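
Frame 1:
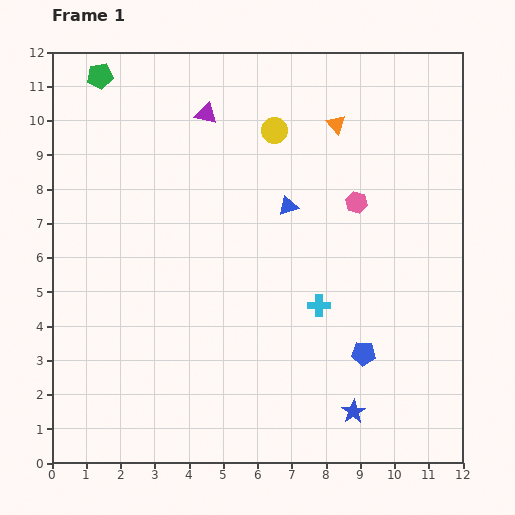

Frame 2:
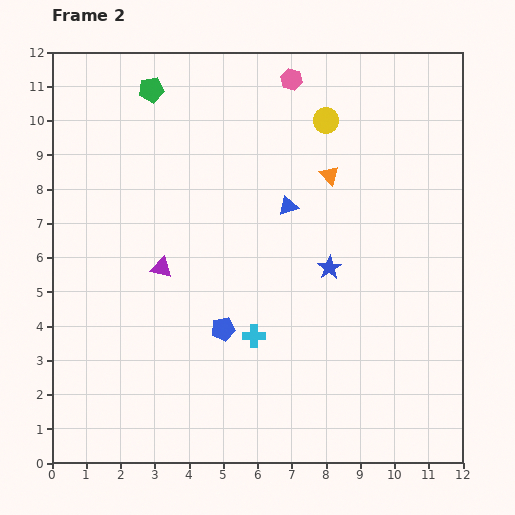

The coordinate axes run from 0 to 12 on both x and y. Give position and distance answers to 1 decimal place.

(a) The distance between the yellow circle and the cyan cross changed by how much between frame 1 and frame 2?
+1.3

Distance in frame 1: 5.3. Distance in frame 2: 6.6.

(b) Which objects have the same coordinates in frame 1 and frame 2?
the blue triangle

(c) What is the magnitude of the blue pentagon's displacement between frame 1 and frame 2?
4.2

The blue pentagon moved from (9.1, 3.2) to (5.0, 3.9), a distance of √(4.1² + 0.7²) ≈ 4.2.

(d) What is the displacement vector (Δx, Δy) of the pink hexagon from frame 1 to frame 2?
(-1.9, 3.6)

The pink hexagon was at (8.9, 7.6) in frame 1 and (7.0, 11.2) in frame 2.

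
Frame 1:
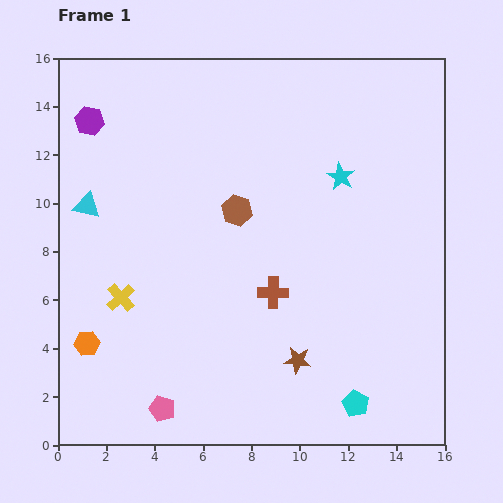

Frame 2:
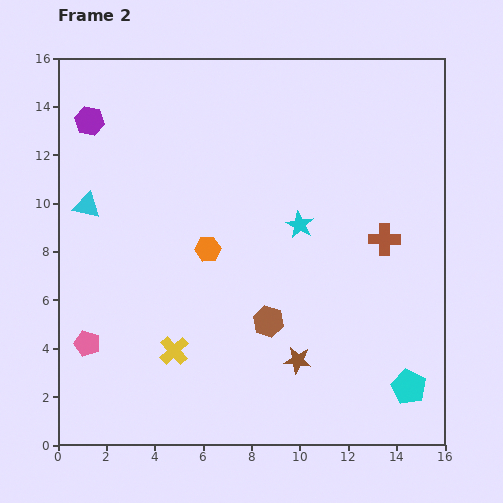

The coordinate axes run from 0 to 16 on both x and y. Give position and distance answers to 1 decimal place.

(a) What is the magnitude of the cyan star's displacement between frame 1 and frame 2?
2.6

The cyan star moved from (11.7, 11.1) to (10.0, 9.1), a distance of √(1.7² + 2.0²) ≈ 2.6.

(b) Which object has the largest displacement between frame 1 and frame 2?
the orange hexagon

(moved 6.3; next 5.1)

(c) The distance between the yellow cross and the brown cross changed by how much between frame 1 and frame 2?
+3.5

Distance in frame 1: 6.3. Distance in frame 2: 9.8.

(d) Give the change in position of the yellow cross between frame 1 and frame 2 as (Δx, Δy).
(2.2, -2.2)

The yellow cross was at (2.6, 6.1) in frame 1 and (4.8, 3.9) in frame 2.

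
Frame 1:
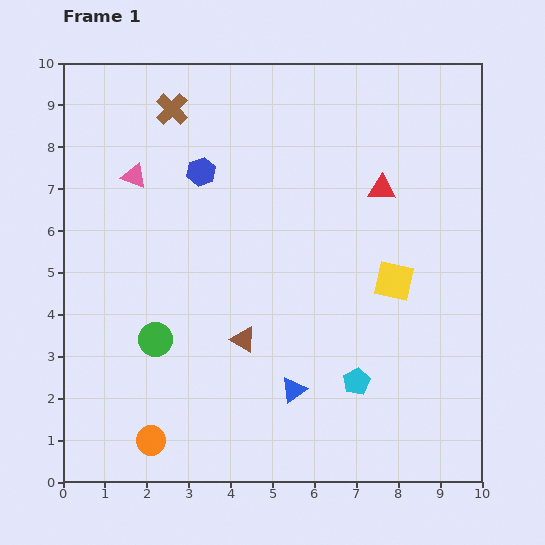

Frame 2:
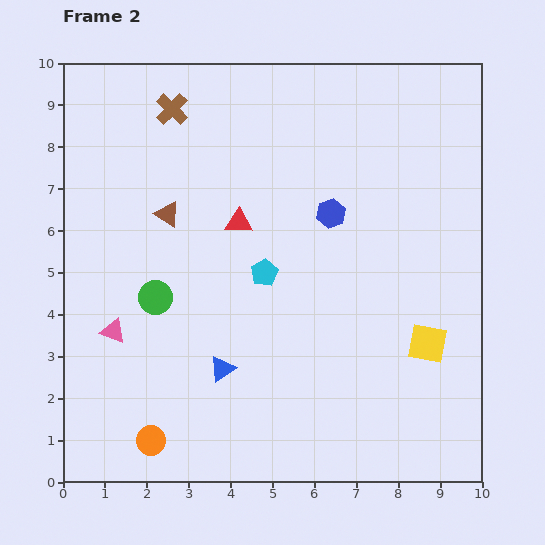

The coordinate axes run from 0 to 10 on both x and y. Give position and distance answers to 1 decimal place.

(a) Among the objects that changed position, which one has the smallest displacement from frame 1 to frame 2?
the green circle

(moved 1.0)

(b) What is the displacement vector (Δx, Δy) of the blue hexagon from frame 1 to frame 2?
(3.1, -1.0)

The blue hexagon was at (3.3, 7.4) in frame 1 and (6.4, 6.4) in frame 2.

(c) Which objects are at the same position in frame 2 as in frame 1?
the orange circle, the brown cross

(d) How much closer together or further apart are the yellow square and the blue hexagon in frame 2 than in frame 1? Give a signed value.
-1.4

Distance in frame 1: 5.3. Distance in frame 2: 3.9.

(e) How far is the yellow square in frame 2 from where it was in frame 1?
1.7

The yellow square moved from (7.9, 4.8) to (8.7, 3.3), a distance of √(0.8² + 1.5²) ≈ 1.7.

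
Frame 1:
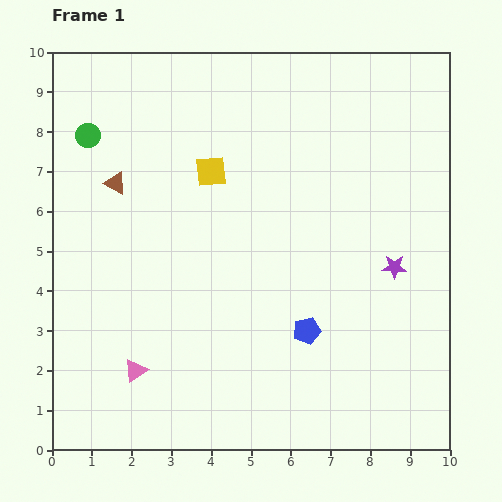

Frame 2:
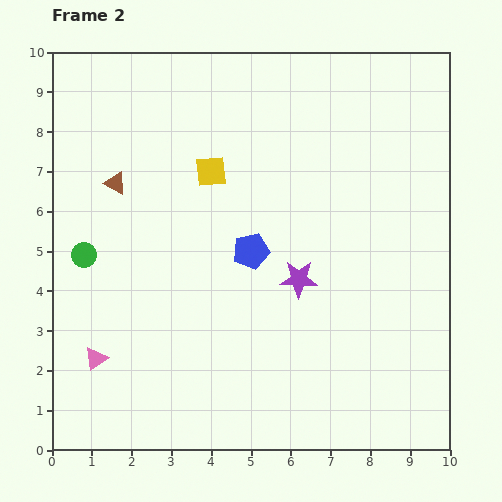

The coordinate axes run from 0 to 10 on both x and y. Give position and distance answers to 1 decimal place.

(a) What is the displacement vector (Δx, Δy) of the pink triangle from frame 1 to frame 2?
(-1.0, 0.3)

The pink triangle was at (2.1, 2.0) in frame 1 and (1.1, 2.3) in frame 2.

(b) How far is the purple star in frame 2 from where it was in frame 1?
2.4

The purple star moved from (8.6, 4.6) to (6.2, 4.3), a distance of √(2.4² + 0.3²) ≈ 2.4.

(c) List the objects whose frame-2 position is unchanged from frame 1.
the yellow square, the brown triangle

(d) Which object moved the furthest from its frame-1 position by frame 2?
the green circle

(moved 3.0; next 2.4)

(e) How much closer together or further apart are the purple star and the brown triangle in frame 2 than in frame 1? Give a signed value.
-2.1

Distance in frame 1: 7.3. Distance in frame 2: 5.2.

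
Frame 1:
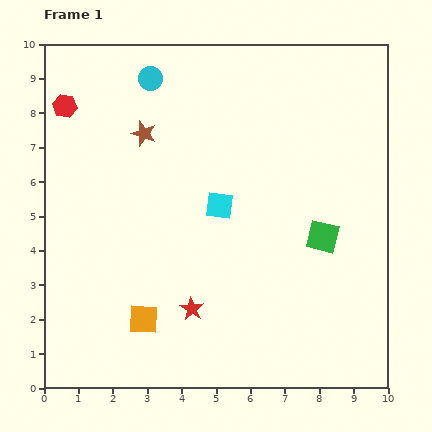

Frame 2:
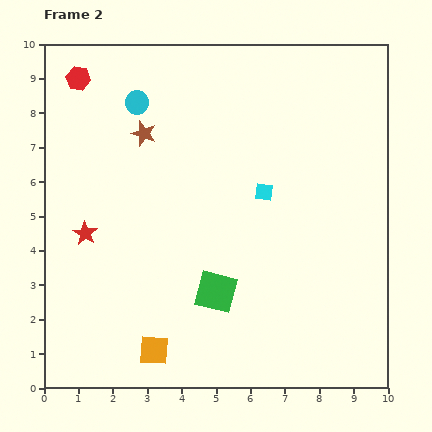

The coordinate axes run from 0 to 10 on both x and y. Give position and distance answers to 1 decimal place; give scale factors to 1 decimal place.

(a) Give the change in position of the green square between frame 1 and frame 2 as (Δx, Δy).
(-3.1, -1.6)

The green square was at (8.1, 4.4) in frame 1 and (5.0, 2.8) in frame 2.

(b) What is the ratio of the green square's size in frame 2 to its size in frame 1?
1.3×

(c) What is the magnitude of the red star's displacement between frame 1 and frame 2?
3.8

The red star moved from (4.3, 2.3) to (1.2, 4.5), a distance of √(3.1² + 2.2²) ≈ 3.8.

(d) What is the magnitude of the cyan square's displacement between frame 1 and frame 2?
1.4

The cyan square moved from (5.1, 5.3) to (6.4, 5.7), a distance of √(1.3² + 0.4²) ≈ 1.4.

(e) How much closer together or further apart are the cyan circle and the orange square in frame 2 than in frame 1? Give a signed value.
+0.2

Distance in frame 1: 7.0. Distance in frame 2: 7.2.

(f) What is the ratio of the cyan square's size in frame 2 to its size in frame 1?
0.6×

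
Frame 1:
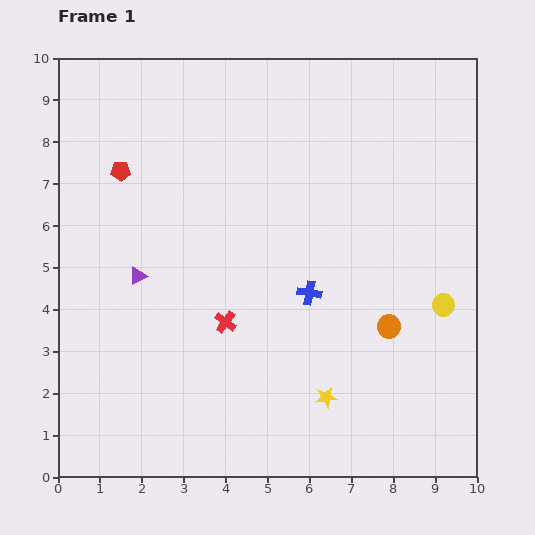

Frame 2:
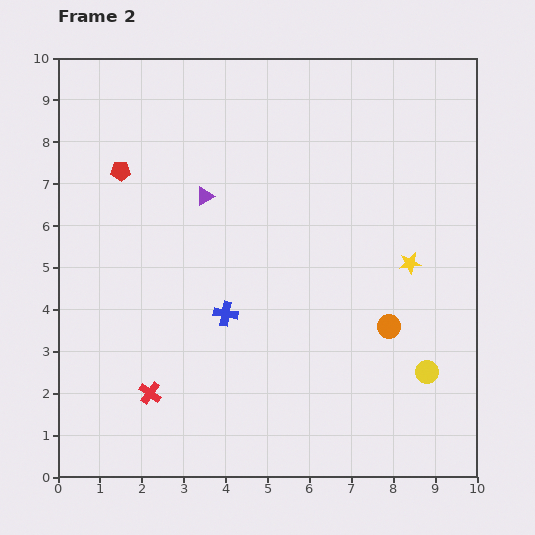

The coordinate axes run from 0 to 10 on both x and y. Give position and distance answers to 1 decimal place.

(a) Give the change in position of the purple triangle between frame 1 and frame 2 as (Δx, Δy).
(1.6, 1.9)

The purple triangle was at (1.9, 4.8) in frame 1 and (3.5, 6.7) in frame 2.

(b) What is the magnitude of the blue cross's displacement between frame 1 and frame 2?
2.1

The blue cross moved from (6.0, 4.4) to (4.0, 3.9), a distance of √(2.0² + 0.5²) ≈ 2.1.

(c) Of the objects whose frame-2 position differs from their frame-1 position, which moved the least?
the yellow circle

(moved 1.6)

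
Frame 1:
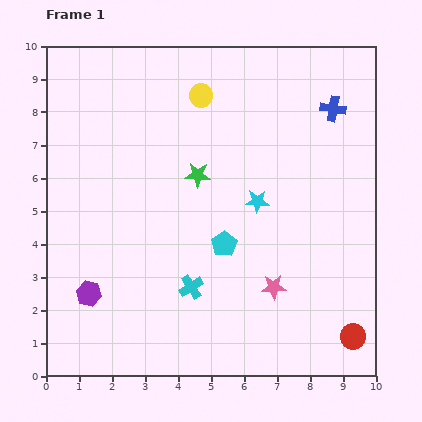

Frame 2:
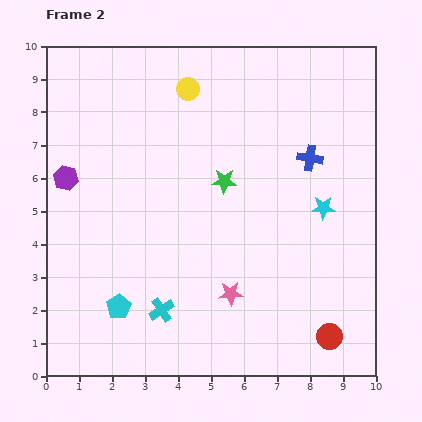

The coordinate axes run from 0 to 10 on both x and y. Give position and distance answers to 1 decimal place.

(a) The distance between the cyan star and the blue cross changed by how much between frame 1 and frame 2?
-2.0

Distance in frame 1: 3.6. Distance in frame 2: 1.6.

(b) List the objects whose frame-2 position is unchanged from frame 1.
none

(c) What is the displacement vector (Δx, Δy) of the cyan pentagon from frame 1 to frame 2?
(-3.2, -1.9)

The cyan pentagon was at (5.4, 4.0) in frame 1 and (2.2, 2.1) in frame 2.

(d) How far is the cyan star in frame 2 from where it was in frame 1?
2.0

The cyan star moved from (6.4, 5.3) to (8.4, 5.1), a distance of √(2.0² + 0.2²) ≈ 2.0.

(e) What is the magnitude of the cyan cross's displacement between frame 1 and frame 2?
1.1

The cyan cross moved from (4.4, 2.7) to (3.5, 2.0), a distance of √(0.9² + 0.7²) ≈ 1.1.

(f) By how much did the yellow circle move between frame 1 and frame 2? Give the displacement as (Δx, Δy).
(-0.4, 0.2)

The yellow circle was at (4.7, 8.5) in frame 1 and (4.3, 8.7) in frame 2.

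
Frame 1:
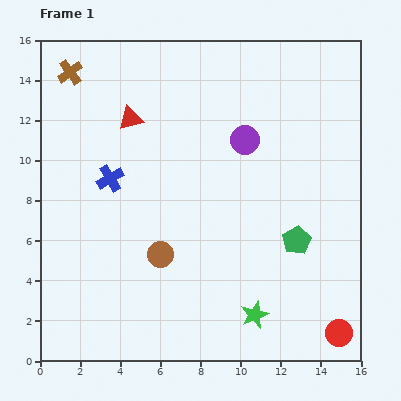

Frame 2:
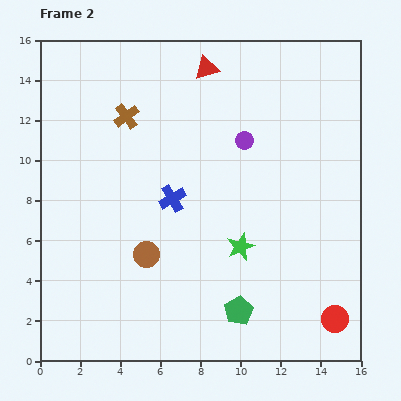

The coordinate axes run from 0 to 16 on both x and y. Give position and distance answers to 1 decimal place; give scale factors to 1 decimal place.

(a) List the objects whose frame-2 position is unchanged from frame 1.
the purple circle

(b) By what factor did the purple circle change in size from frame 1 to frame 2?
0.6×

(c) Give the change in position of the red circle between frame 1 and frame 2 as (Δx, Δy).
(-0.2, 0.7)

The red circle was at (14.9, 1.4) in frame 1 and (14.7, 2.1) in frame 2.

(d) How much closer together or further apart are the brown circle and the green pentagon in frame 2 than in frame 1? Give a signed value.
-1.4

Distance in frame 1: 6.8. Distance in frame 2: 5.4.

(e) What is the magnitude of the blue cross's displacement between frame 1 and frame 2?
3.3

The blue cross moved from (3.5, 9.1) to (6.6, 8.1), a distance of √(3.1² + 1.0²) ≈ 3.3.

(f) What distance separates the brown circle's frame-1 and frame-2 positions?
0.7

The brown circle moved from (6.0, 5.3) to (5.3, 5.3), a distance of √(0.7² + 0.0²) ≈ 0.7.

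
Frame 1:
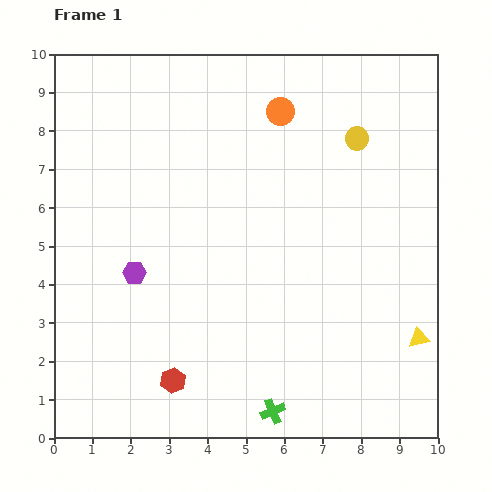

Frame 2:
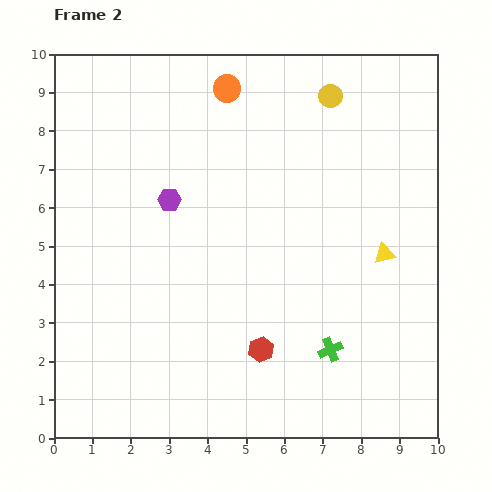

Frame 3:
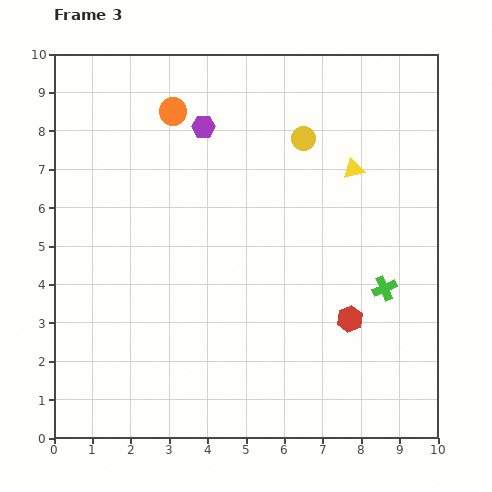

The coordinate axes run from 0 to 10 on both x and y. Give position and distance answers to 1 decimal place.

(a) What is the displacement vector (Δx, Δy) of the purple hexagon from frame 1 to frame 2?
(0.9, 1.9)

The purple hexagon was at (2.1, 4.3) in frame 1 and (3.0, 6.2) in frame 2.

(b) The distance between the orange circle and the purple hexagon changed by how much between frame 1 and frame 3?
-4.8

Distance in frame 1: 5.7. Distance in frame 3: 0.9.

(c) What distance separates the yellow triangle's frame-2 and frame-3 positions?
2.3

The yellow triangle moved from (8.6, 4.8) to (7.8, 7.0), a distance of √(0.8² + 2.2²) ≈ 2.3.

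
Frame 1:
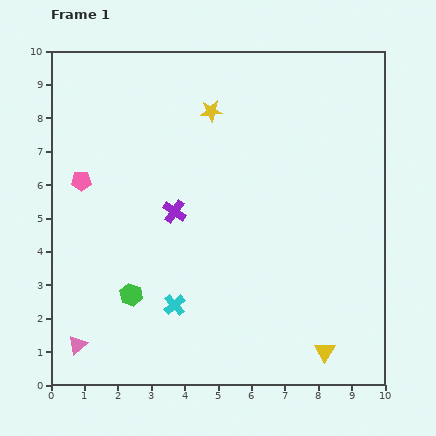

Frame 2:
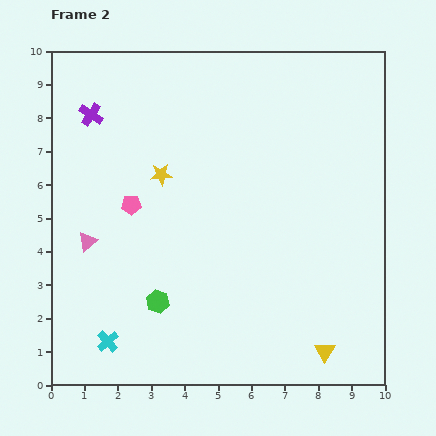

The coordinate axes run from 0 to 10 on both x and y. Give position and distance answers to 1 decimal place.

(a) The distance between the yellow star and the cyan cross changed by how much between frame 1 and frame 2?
-0.7

Distance in frame 1: 5.9. Distance in frame 2: 5.2.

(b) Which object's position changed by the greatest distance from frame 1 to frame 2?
the purple cross

(moved 3.8; next 3.1)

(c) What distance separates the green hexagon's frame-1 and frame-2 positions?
0.8

The green hexagon moved from (2.4, 2.7) to (3.2, 2.5), a distance of √(0.8² + 0.2²) ≈ 0.8.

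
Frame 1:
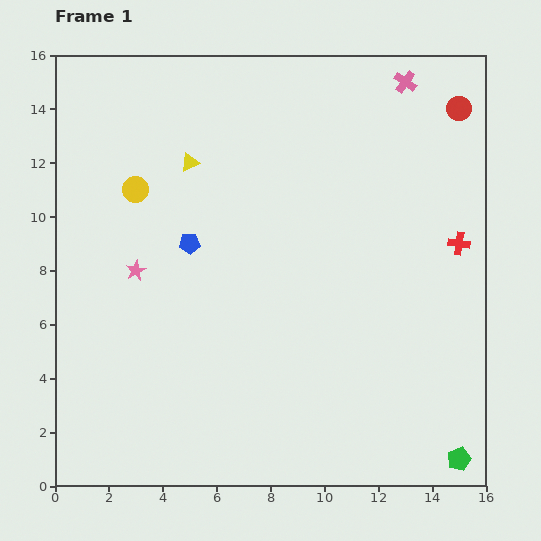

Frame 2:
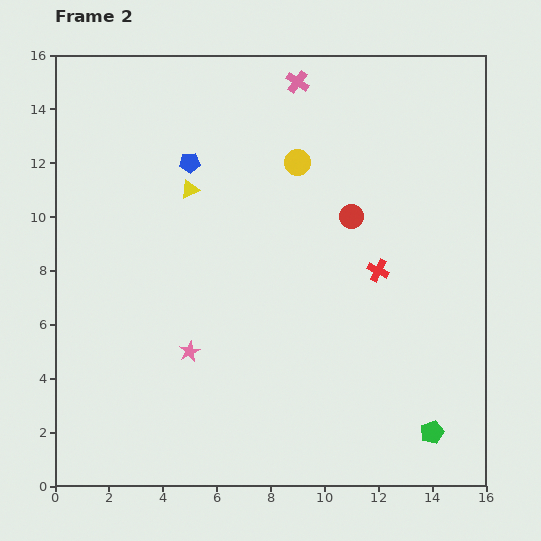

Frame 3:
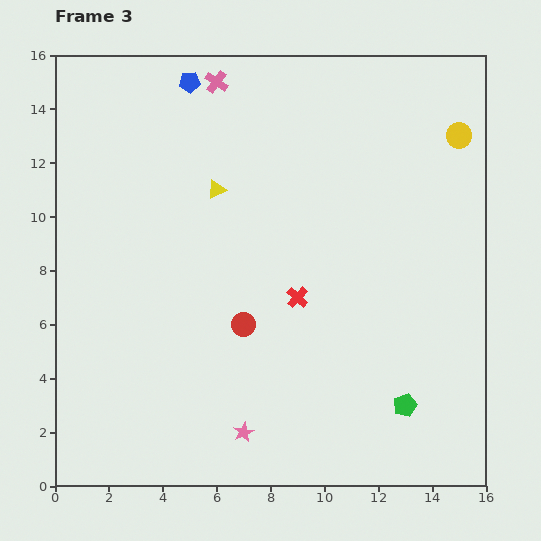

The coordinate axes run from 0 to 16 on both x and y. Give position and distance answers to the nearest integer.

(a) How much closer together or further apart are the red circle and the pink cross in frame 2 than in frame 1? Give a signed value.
+3

Distance in frame 1: 2. Distance in frame 2: 5.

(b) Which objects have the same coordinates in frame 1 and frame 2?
none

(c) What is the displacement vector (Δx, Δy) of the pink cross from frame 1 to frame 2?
(-4, 0)

The pink cross was at (13, 15) in frame 1 and (9, 15) in frame 2.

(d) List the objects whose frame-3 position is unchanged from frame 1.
none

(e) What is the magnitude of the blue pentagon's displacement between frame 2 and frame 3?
3

The blue pentagon moved from (5, 12) to (5, 15), a distance of √(0² + 3²) ≈ 3.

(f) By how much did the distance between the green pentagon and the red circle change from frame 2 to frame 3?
-2

Distance in frame 2: 9. Distance in frame 3: 7.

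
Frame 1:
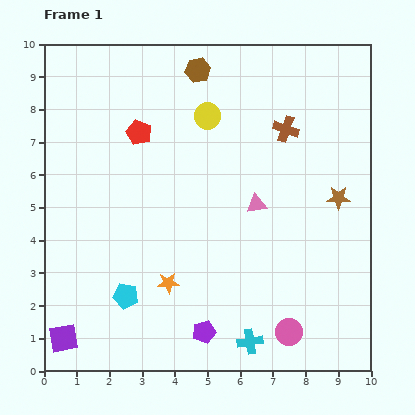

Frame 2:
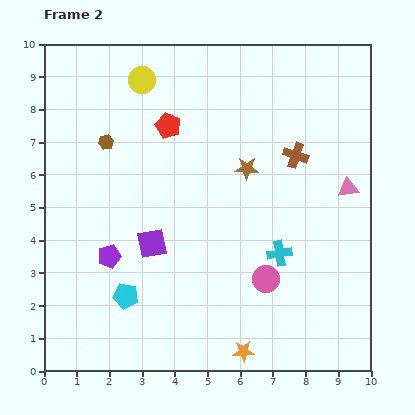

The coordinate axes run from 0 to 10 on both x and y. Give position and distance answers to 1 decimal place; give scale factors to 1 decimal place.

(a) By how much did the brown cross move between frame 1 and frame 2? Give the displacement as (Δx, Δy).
(0.3, -0.8)

The brown cross was at (7.4, 7.4) in frame 1 and (7.7, 6.6) in frame 2.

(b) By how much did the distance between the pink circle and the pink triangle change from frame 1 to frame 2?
-0.2

Distance in frame 1: 4.0. Distance in frame 2: 3.8.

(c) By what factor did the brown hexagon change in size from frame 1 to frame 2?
0.6×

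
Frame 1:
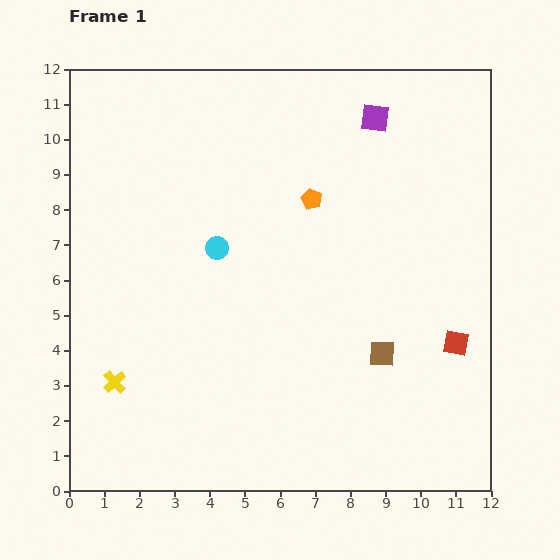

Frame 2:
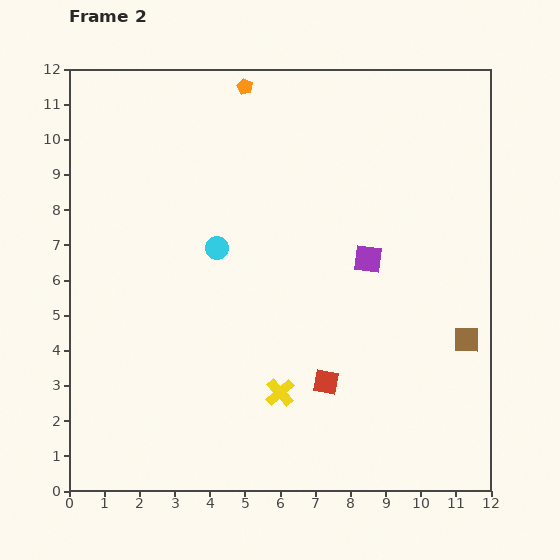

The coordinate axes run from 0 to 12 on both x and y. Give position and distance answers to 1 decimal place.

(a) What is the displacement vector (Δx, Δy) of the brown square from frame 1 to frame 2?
(2.4, 0.4)

The brown square was at (8.9, 3.9) in frame 1 and (11.3, 4.3) in frame 2.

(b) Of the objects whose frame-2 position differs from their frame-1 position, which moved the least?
the brown square

(moved 2.4)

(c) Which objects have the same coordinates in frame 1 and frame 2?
the cyan circle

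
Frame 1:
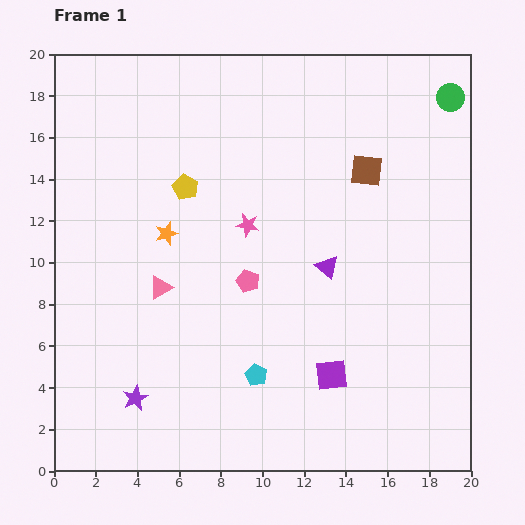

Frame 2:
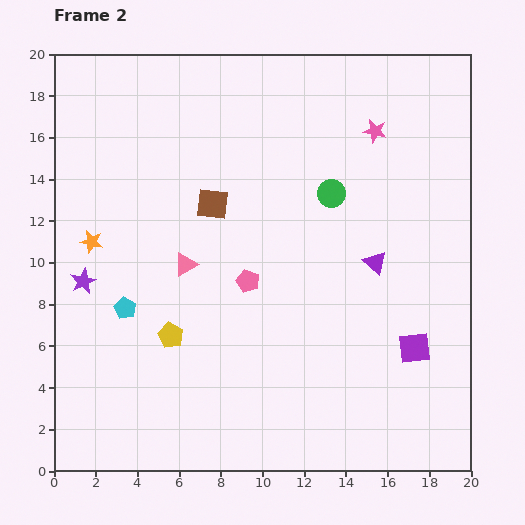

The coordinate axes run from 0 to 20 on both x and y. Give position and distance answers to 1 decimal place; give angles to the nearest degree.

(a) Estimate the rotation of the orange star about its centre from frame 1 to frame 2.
30° clockwise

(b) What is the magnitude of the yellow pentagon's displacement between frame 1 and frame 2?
7.1

The yellow pentagon moved from (6.3, 13.6) to (5.6, 6.5), a distance of √(0.7² + 7.1²) ≈ 7.1.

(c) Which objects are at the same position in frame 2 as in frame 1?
the pink pentagon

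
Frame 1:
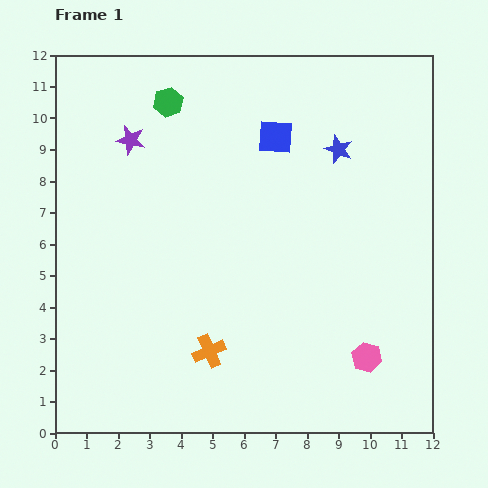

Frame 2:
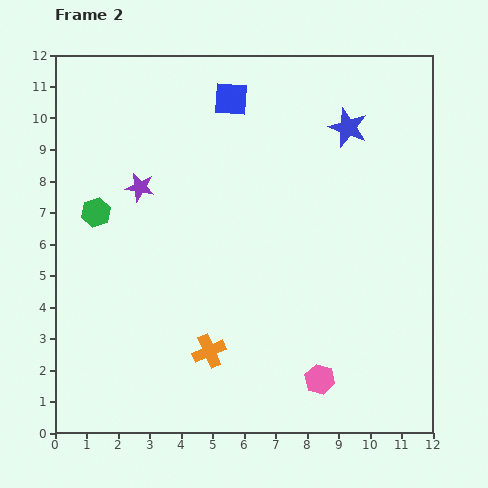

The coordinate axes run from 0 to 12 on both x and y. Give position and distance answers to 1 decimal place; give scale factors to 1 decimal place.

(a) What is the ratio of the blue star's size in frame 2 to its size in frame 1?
1.4×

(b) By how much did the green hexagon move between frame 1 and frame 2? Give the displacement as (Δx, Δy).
(-2.3, -3.5)

The green hexagon was at (3.6, 10.5) in frame 1 and (1.3, 7.0) in frame 2.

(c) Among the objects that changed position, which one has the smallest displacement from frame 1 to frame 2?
the blue star

(moved 0.8)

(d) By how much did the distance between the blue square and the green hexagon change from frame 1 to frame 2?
+2.0

Distance in frame 1: 3.6. Distance in frame 2: 5.6.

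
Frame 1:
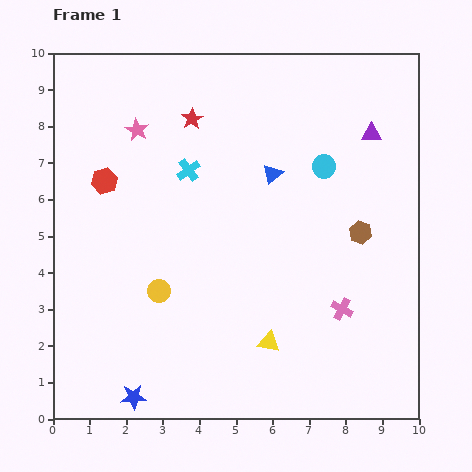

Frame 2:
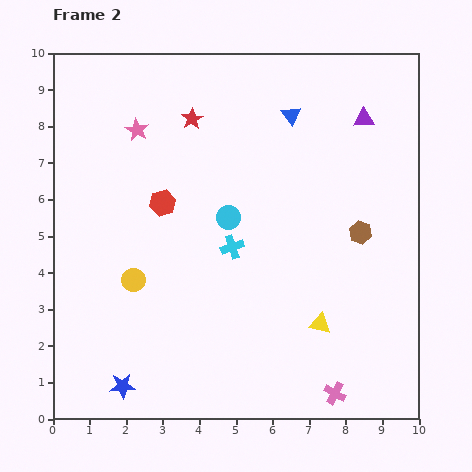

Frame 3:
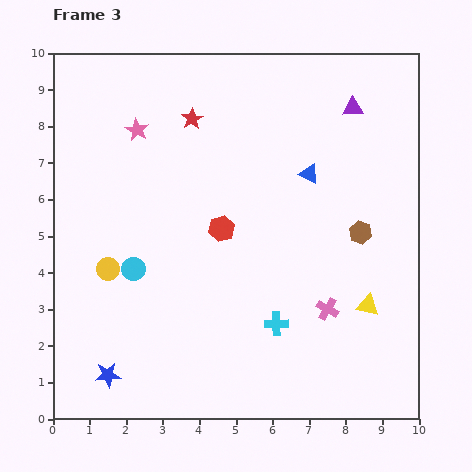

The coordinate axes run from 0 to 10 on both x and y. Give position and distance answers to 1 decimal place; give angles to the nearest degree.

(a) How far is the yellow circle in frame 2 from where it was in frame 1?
0.8

The yellow circle moved from (2.9, 3.5) to (2.2, 3.8), a distance of √(0.7² + 0.3²) ≈ 0.8.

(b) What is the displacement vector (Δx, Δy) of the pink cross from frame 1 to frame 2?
(-0.2, -2.3)

The pink cross was at (7.9, 3.0) in frame 1 and (7.7, 0.7) in frame 2.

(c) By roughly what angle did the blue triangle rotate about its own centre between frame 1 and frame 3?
52° counter-clockwise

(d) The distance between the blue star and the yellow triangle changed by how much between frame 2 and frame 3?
+1.6

Distance in frame 2: 5.7. Distance in frame 3: 7.3.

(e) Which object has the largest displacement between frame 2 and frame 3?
the cyan circle

(moved 3.0; next 2.4)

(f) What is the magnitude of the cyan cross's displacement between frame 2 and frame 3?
2.4

The cyan cross moved from (4.9, 4.7) to (6.1, 2.6), a distance of √(1.2² + 2.1²) ≈ 2.4.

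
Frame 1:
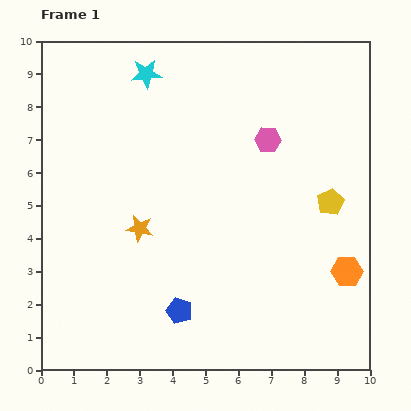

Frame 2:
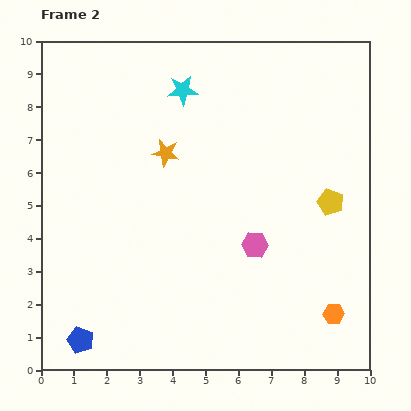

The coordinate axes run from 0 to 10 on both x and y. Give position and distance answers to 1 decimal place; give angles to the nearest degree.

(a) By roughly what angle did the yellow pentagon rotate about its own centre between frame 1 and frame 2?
24° counter-clockwise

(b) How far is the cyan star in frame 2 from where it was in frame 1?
1.2

The cyan star moved from (3.2, 9.0) to (4.3, 8.5), a distance of √(1.1² + 0.5²) ≈ 1.2.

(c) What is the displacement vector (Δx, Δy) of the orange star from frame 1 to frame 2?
(0.8, 2.3)

The orange star was at (3.0, 4.3) in frame 1 and (3.8, 6.6) in frame 2.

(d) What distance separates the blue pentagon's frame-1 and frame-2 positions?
3.1

The blue pentagon moved from (4.2, 1.8) to (1.2, 0.9), a distance of √(3.0² + 0.9²) ≈ 3.1.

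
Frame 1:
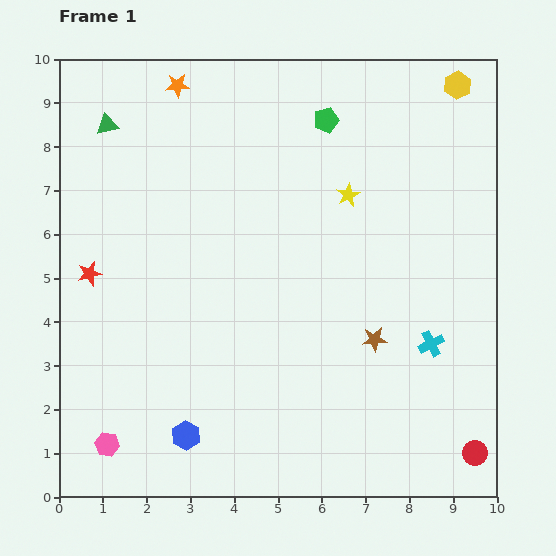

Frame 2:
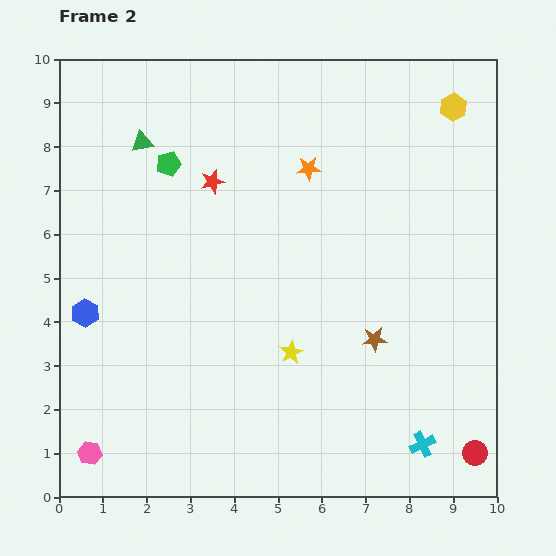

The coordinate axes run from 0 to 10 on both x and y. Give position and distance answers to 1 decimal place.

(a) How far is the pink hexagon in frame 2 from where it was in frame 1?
0.4

The pink hexagon moved from (1.1, 1.2) to (0.7, 1.0), a distance of √(0.4² + 0.2²) ≈ 0.4.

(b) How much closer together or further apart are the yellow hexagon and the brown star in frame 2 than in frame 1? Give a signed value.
-0.5

Distance in frame 1: 6.1. Distance in frame 2: 5.6.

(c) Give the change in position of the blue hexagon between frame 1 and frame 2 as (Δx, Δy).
(-2.3, 2.8)

The blue hexagon was at (2.9, 1.4) in frame 1 and (0.6, 4.2) in frame 2.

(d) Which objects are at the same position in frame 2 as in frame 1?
the brown star, the red circle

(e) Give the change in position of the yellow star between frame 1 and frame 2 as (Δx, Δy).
(-1.3, -3.6)

The yellow star was at (6.6, 6.9) in frame 1 and (5.3, 3.3) in frame 2.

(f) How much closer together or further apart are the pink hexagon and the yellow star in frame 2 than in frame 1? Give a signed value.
-2.8

Distance in frame 1: 7.9. Distance in frame 2: 5.1.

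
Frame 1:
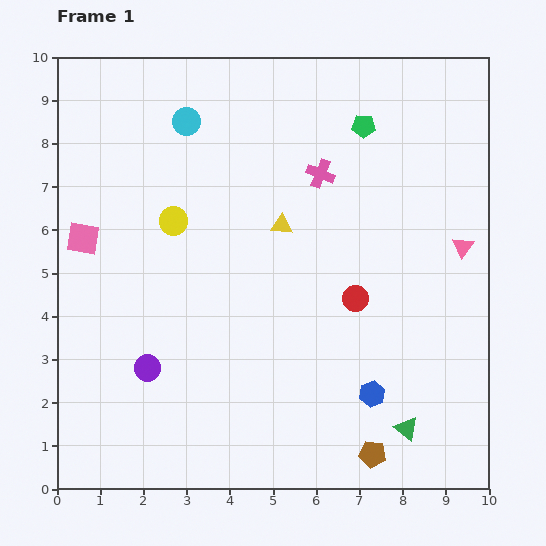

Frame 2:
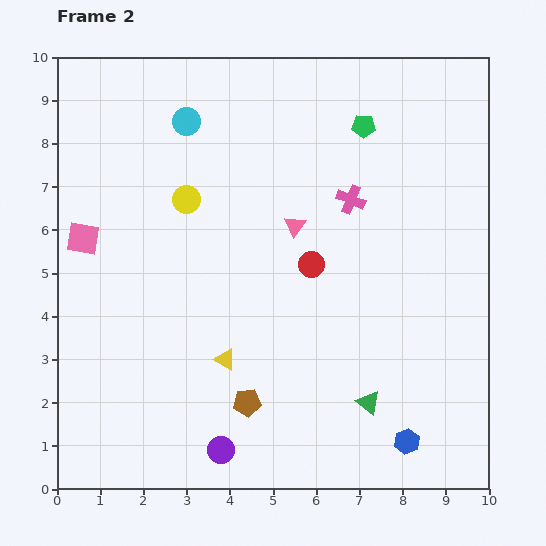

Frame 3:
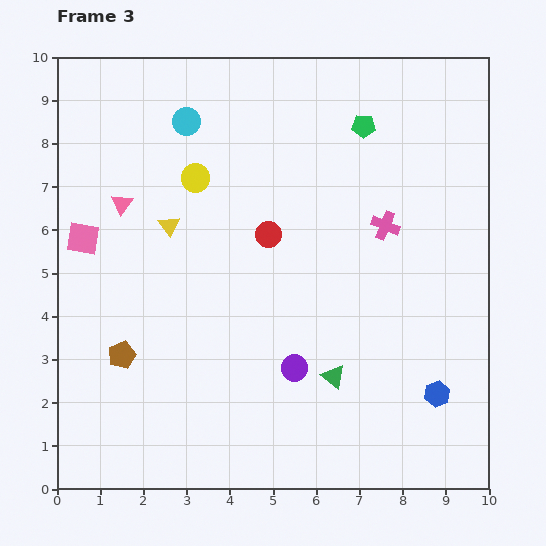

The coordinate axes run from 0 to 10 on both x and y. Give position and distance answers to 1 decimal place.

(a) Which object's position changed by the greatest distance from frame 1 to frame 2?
the pink triangle

(moved 3.9; next 3.4)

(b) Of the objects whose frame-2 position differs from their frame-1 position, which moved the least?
the yellow circle

(moved 0.6)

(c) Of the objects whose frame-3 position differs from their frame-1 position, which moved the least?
the yellow circle

(moved 1.1)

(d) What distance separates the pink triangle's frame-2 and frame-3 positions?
4.0

The pink triangle moved from (5.5, 6.1) to (1.5, 6.6), a distance of √(4.0² + 0.5²) ≈ 4.0.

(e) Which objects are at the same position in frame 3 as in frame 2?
the cyan circle, the green pentagon, the pink square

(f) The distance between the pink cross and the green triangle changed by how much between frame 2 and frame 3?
-1.0

Distance in frame 2: 4.7. Distance in frame 3: 3.7.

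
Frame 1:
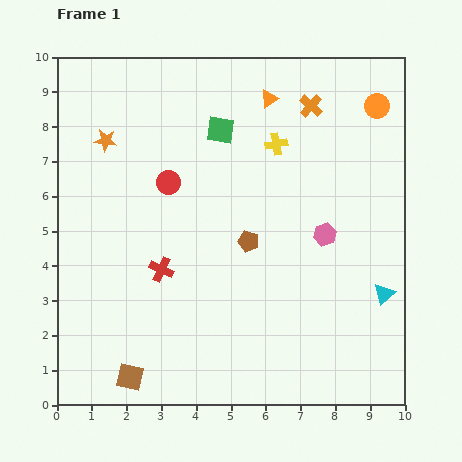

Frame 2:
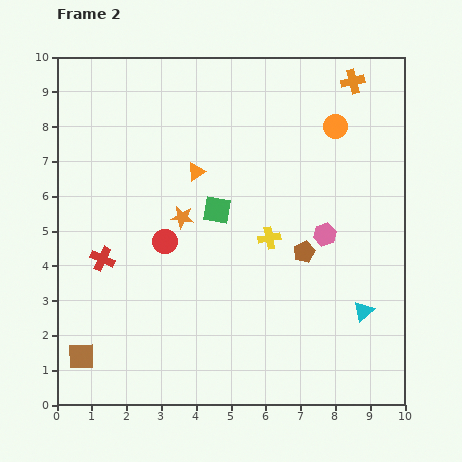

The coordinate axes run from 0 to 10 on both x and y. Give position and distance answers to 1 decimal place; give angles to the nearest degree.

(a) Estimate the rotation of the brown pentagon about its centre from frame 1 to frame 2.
31° clockwise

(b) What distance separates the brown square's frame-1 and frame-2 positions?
1.5

The brown square moved from (2.1, 0.8) to (0.7, 1.4), a distance of √(1.4² + 0.6²) ≈ 1.5.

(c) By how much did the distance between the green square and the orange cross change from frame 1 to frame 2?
+2.7

Distance in frame 1: 2.7. Distance in frame 2: 5.4.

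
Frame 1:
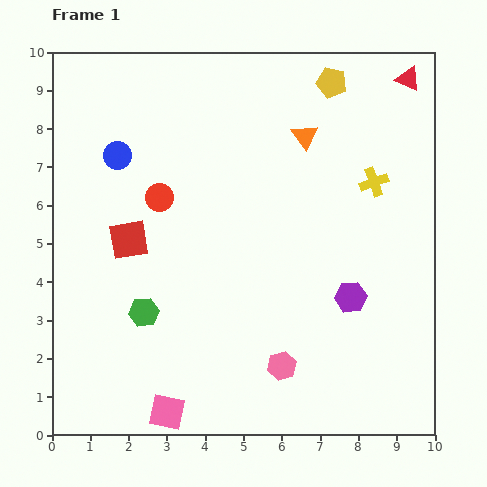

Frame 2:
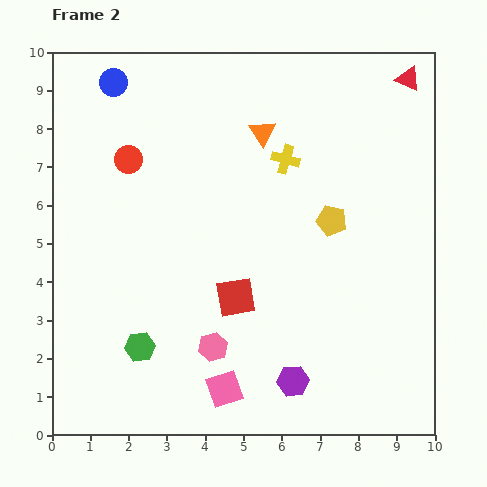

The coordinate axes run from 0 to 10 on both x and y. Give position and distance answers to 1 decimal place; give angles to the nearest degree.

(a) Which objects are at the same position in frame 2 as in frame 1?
the red triangle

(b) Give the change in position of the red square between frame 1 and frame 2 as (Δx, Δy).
(2.8, -1.5)

The red square was at (2.0, 5.1) in frame 1 and (4.8, 3.6) in frame 2.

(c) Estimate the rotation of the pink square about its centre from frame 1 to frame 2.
30° counter-clockwise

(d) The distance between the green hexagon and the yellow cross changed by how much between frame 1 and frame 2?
-0.7

Distance in frame 1: 6.9. Distance in frame 2: 6.2.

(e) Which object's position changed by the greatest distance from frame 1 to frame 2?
the yellow pentagon

(moved 3.6; next 3.2)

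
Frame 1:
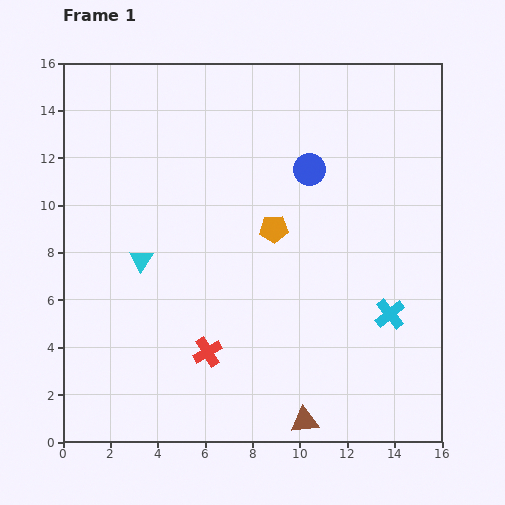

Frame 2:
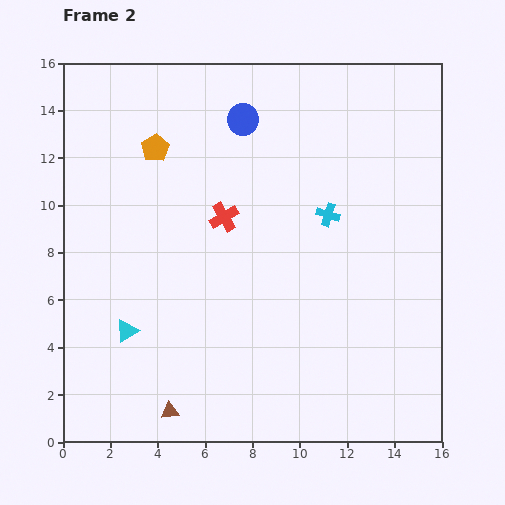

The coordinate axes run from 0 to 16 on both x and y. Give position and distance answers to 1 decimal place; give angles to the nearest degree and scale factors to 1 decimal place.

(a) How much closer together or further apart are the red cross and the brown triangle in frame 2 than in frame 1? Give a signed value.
+3.5

Distance in frame 1: 5.0. Distance in frame 2: 8.5.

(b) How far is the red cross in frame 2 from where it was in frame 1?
5.7

The red cross moved from (6.1, 3.8) to (6.8, 9.5), a distance of √(0.7² + 5.7²) ≈ 5.7.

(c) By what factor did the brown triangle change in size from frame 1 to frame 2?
0.6×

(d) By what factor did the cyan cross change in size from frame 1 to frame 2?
0.8×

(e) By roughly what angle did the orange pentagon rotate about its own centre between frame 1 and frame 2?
29° counter-clockwise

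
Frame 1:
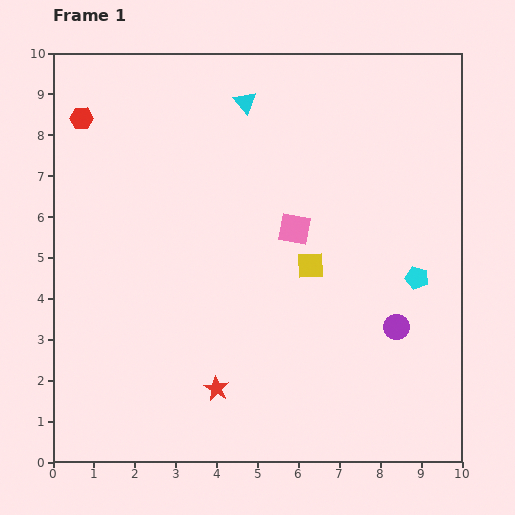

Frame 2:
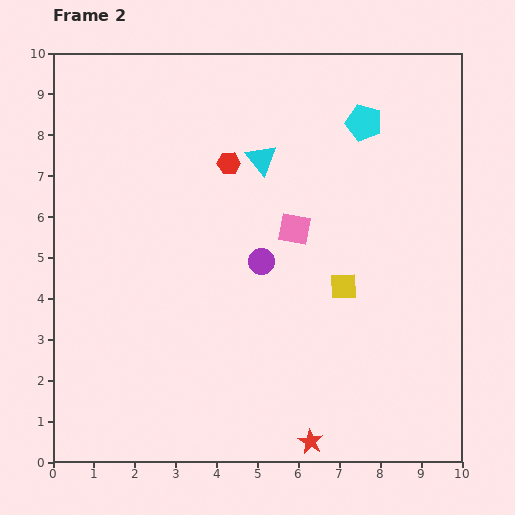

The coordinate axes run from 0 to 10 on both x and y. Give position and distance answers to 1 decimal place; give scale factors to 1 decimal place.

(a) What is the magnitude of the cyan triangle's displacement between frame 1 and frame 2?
1.5

The cyan triangle moved from (4.7, 8.8) to (5.1, 7.4), a distance of √(0.4² + 1.4²) ≈ 1.5.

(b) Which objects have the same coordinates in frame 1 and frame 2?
the pink square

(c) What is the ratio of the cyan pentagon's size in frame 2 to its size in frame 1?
1.6×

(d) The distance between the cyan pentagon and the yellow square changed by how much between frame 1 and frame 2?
+1.4

Distance in frame 1: 2.6. Distance in frame 2: 4.0.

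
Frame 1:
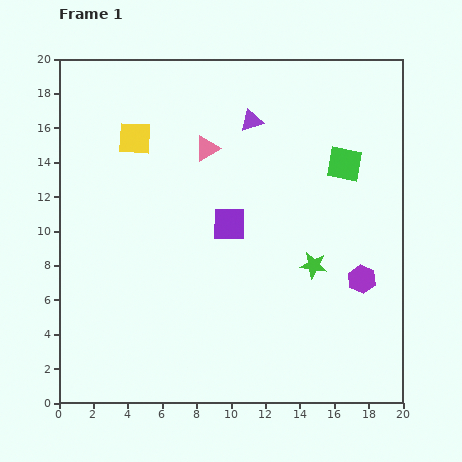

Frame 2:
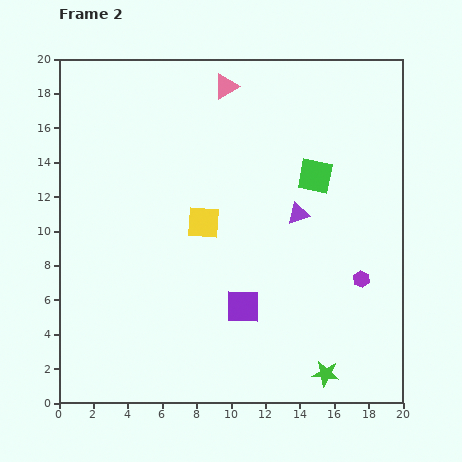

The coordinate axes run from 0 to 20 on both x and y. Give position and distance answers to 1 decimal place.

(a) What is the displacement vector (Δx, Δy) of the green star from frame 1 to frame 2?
(0.7, -6.3)

The green star was at (14.8, 8.0) in frame 1 and (15.5, 1.7) in frame 2.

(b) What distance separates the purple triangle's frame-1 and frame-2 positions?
6.0

The purple triangle moved from (11.2, 16.4) to (13.9, 11.0), a distance of √(2.7² + 5.4²) ≈ 6.0.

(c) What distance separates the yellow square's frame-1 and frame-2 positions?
6.3

The yellow square moved from (4.4, 15.4) to (8.4, 10.5), a distance of √(4.0² + 4.9²) ≈ 6.3.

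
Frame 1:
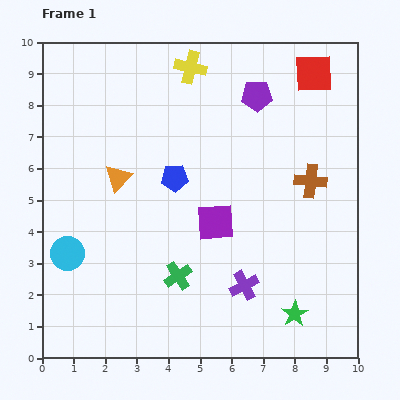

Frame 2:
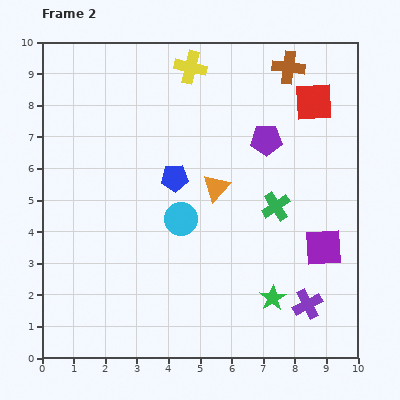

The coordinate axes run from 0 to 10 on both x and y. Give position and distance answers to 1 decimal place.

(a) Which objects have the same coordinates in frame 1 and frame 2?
the yellow cross, the blue pentagon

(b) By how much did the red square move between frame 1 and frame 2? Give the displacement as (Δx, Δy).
(0.0, -0.9)

The red square was at (8.6, 9.0) in frame 1 and (8.6, 8.1) in frame 2.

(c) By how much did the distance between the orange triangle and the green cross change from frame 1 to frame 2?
-1.6

Distance in frame 1: 3.6. Distance in frame 2: 2.0.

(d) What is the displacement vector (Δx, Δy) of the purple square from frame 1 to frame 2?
(3.4, -0.8)

The purple square was at (5.5, 4.3) in frame 1 and (8.9, 3.5) in frame 2.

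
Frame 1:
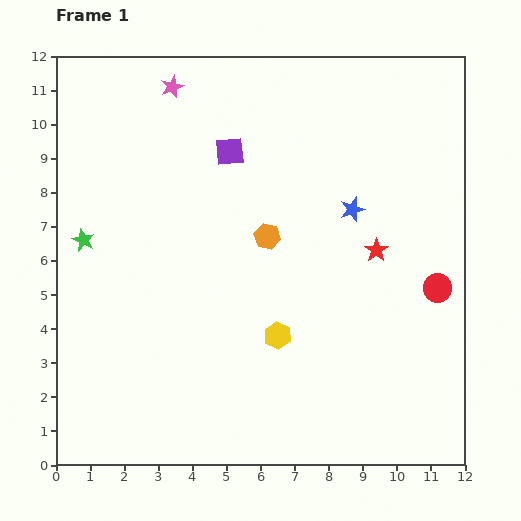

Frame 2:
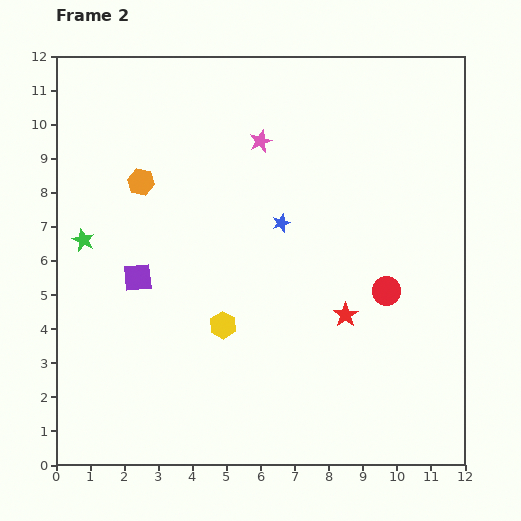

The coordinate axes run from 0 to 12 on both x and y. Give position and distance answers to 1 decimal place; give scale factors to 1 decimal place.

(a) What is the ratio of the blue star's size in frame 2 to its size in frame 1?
0.7×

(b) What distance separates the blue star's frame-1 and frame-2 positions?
2.1

The blue star moved from (8.7, 7.5) to (6.6, 7.1), a distance of √(2.1² + 0.4²) ≈ 2.1.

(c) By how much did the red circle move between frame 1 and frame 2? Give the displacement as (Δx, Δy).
(-1.5, -0.1)

The red circle was at (11.2, 5.2) in frame 1 and (9.7, 5.1) in frame 2.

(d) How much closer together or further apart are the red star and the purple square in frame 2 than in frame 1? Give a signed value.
+1.0

Distance in frame 1: 5.2. Distance in frame 2: 6.2.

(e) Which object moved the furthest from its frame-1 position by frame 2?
the purple square

(moved 4.6; next 4.0)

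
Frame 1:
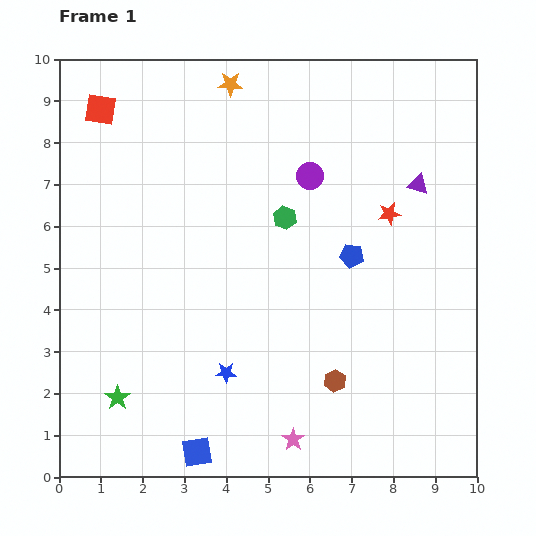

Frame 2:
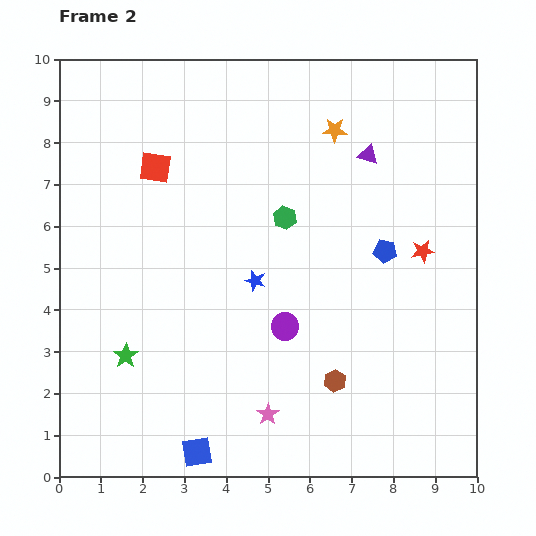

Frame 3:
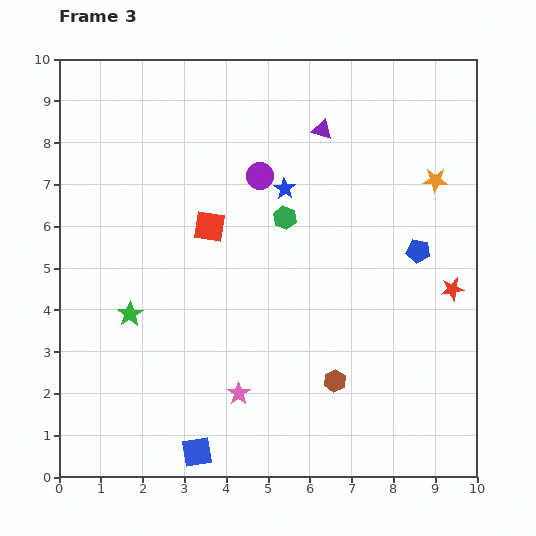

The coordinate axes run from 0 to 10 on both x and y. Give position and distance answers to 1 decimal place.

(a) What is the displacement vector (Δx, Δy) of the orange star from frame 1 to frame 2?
(2.5, -1.1)

The orange star was at (4.1, 9.4) in frame 1 and (6.6, 8.3) in frame 2.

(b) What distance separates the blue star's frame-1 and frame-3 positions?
4.6

The blue star moved from (4.0, 2.5) to (5.4, 6.9), a distance of √(1.4² + 4.4²) ≈ 4.6.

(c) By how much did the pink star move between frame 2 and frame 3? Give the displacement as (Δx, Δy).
(-0.7, 0.5)

The pink star was at (5.0, 1.5) in frame 2 and (4.3, 2.0) in frame 3.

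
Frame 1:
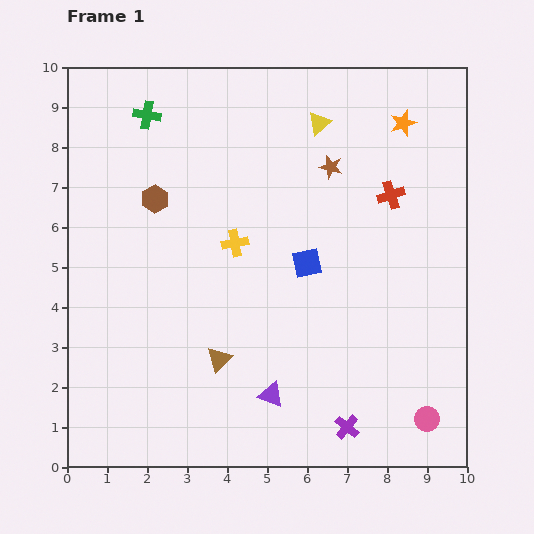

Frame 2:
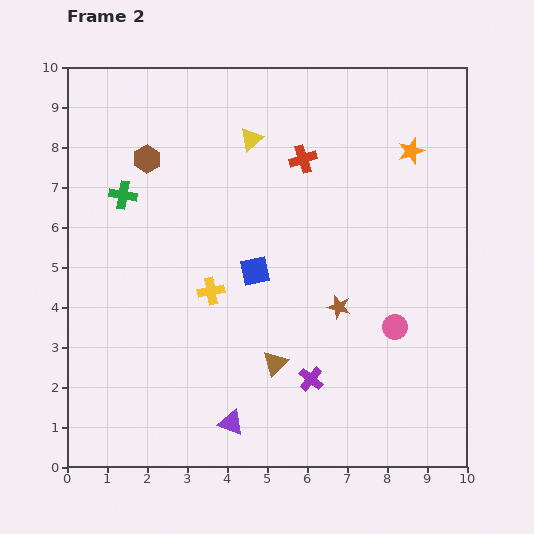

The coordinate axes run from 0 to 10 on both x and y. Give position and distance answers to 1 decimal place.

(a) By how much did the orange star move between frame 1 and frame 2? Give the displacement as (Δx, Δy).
(0.2, -0.7)

The orange star was at (8.4, 8.6) in frame 1 and (8.6, 7.9) in frame 2.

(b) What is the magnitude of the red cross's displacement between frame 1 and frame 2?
2.4

The red cross moved from (8.1, 6.8) to (5.9, 7.7), a distance of √(2.2² + 0.9²) ≈ 2.4.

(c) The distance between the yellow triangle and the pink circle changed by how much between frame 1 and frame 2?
-2.0

Distance in frame 1: 7.9. Distance in frame 2: 5.9.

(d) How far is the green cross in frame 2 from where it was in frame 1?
2.1

The green cross moved from (2.0, 8.8) to (1.4, 6.8), a distance of √(0.6² + 2.0²) ≈ 2.1.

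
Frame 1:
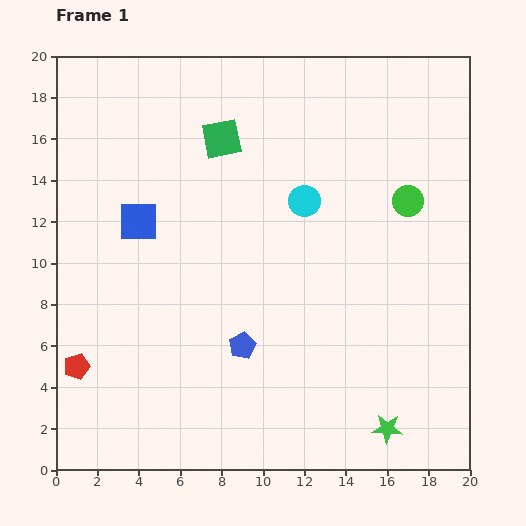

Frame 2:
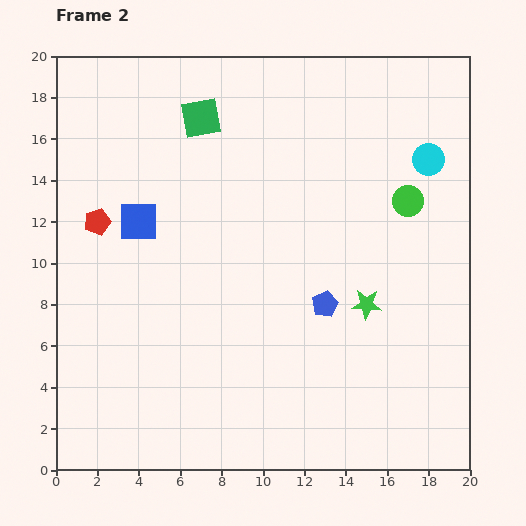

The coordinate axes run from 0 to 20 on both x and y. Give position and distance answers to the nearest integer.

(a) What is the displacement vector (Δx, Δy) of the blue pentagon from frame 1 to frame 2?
(4, 2)

The blue pentagon was at (9, 6) in frame 1 and (13, 8) in frame 2.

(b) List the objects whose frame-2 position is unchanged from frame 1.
the green circle, the blue square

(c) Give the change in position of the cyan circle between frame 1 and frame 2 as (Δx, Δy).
(6, 2)

The cyan circle was at (12, 13) in frame 1 and (18, 15) in frame 2.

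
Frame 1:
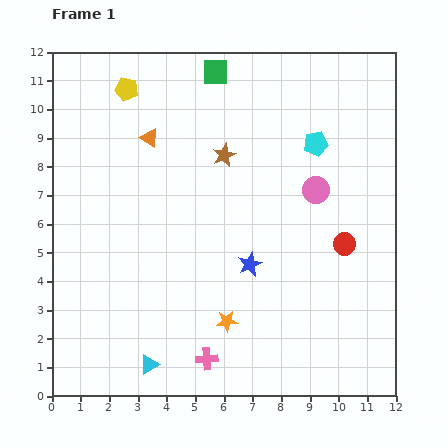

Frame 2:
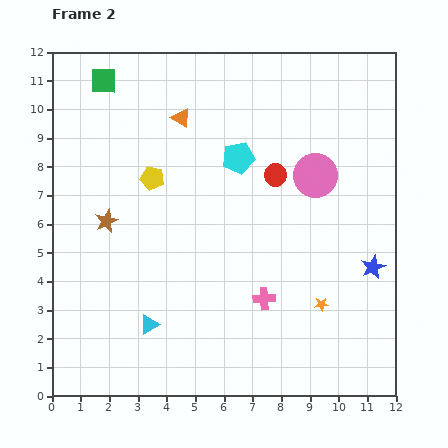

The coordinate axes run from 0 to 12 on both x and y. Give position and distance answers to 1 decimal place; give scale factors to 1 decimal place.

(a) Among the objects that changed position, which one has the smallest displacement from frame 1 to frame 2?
the pink circle

(moved 0.5)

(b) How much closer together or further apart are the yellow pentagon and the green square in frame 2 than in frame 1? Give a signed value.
+0.6

Distance in frame 1: 3.2. Distance in frame 2: 3.8.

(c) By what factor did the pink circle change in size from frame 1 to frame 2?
1.6×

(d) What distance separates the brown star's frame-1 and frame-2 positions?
4.7

The brown star moved from (6.0, 8.4) to (1.9, 6.1), a distance of √(4.1² + 2.3²) ≈ 4.7.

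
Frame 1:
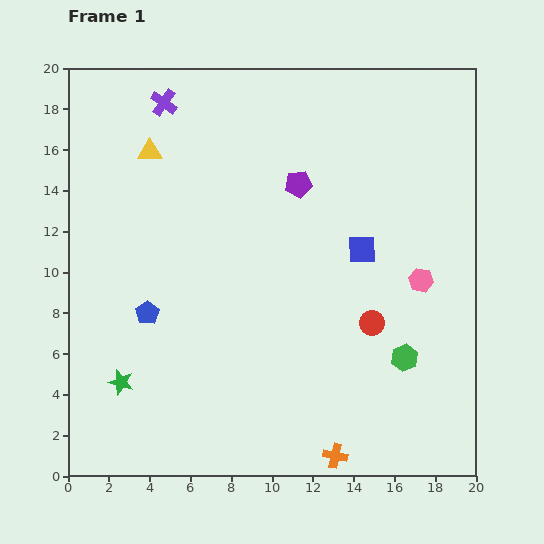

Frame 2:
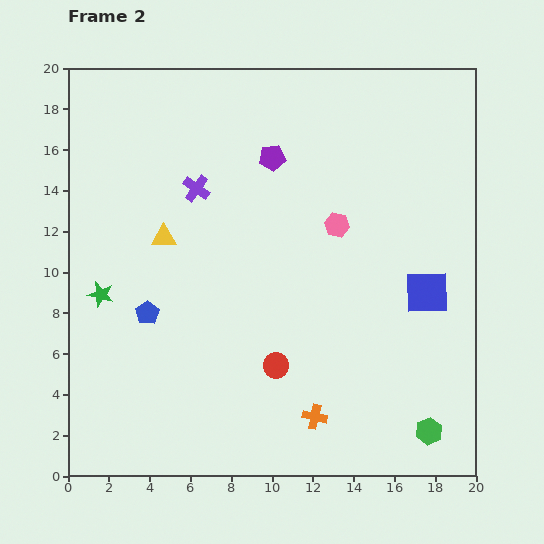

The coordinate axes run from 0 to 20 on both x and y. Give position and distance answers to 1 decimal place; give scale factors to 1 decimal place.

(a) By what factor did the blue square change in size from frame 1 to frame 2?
1.6×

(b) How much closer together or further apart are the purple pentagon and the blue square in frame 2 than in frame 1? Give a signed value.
+5.6

Distance in frame 1: 4.5. Distance in frame 2: 10.1.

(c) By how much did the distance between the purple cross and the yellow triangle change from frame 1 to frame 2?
+0.4

Distance in frame 1: 2.5. Distance in frame 2: 2.9.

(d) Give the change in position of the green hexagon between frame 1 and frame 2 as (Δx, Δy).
(1.2, -3.6)

The green hexagon was at (16.5, 5.8) in frame 1 and (17.7, 2.2) in frame 2.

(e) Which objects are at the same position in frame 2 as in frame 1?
the blue pentagon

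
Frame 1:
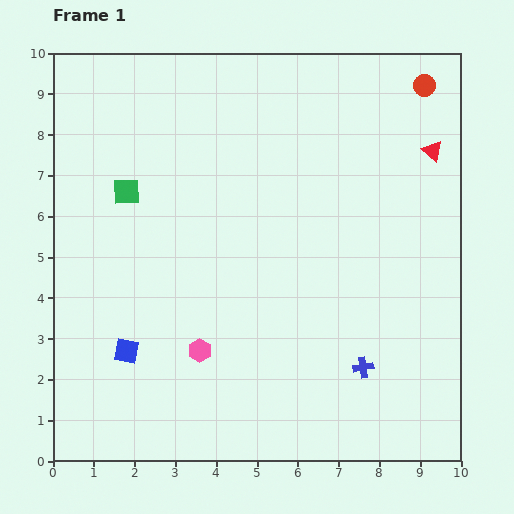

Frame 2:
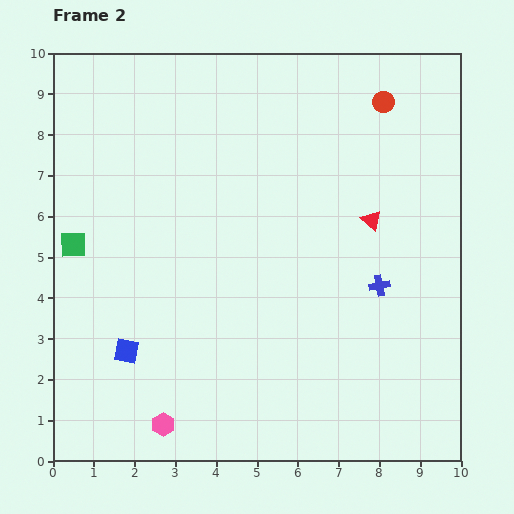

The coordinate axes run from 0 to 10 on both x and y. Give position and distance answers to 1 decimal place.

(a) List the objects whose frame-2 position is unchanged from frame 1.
the blue square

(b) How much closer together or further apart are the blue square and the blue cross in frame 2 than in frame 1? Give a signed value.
+0.6

Distance in frame 1: 5.8. Distance in frame 2: 6.4.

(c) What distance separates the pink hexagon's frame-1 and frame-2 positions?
2.0

The pink hexagon moved from (3.6, 2.7) to (2.7, 0.9), a distance of √(0.9² + 1.8²) ≈ 2.0.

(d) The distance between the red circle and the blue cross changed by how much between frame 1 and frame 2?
-2.6

Distance in frame 1: 7.1. Distance in frame 2: 4.5.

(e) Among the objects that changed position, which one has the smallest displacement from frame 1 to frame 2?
the red circle

(moved 1.1)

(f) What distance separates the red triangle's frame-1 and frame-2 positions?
2.3

The red triangle moved from (9.3, 7.6) to (7.8, 5.9), a distance of √(1.5² + 1.7²) ≈ 2.3.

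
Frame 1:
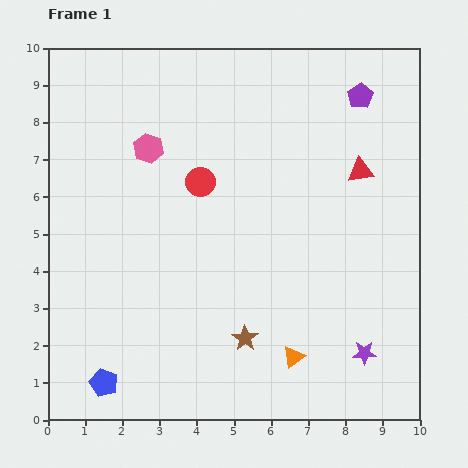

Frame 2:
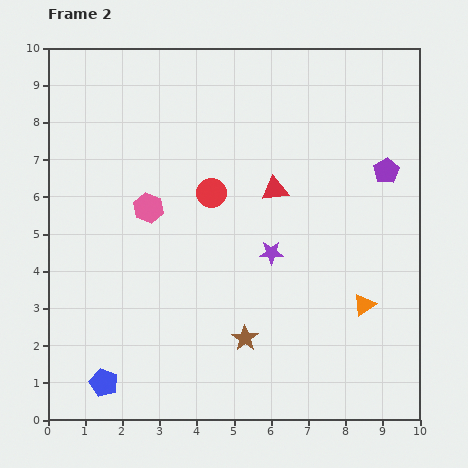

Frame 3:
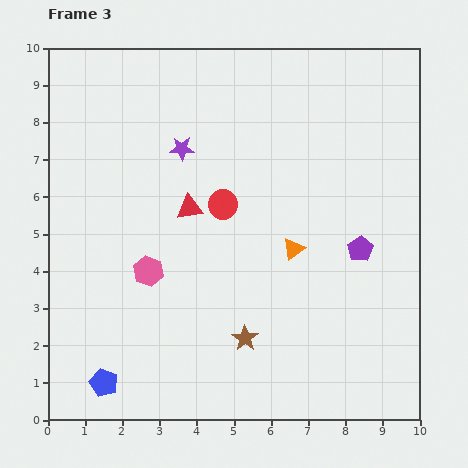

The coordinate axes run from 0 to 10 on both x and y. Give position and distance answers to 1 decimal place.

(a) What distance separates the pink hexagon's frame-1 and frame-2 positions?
1.6

The pink hexagon moved from (2.7, 7.3) to (2.7, 5.7), a distance of √(0.0² + 1.6²) ≈ 1.6.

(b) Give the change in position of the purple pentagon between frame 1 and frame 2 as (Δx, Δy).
(0.7, -2.0)

The purple pentagon was at (8.4, 8.7) in frame 1 and (9.1, 6.7) in frame 2.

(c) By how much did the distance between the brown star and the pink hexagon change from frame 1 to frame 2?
-1.3

Distance in frame 1: 5.7. Distance in frame 2: 4.4.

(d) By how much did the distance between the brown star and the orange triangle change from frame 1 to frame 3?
+1.3

Distance in frame 1: 1.4. Distance in frame 3: 2.7.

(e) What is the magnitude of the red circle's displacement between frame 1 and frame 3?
0.8

The red circle moved from (4.1, 6.4) to (4.7, 5.8), a distance of √(0.6² + 0.6²) ≈ 0.8.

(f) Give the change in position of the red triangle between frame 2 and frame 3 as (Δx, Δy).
(-2.3, -0.5)

The red triangle was at (6.1, 6.2) in frame 2 and (3.8, 5.7) in frame 3.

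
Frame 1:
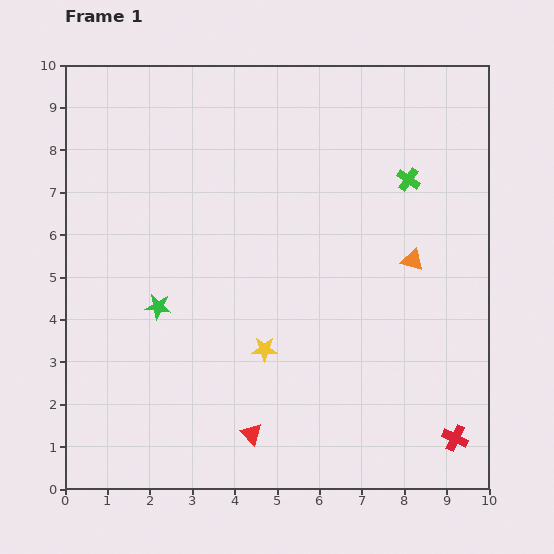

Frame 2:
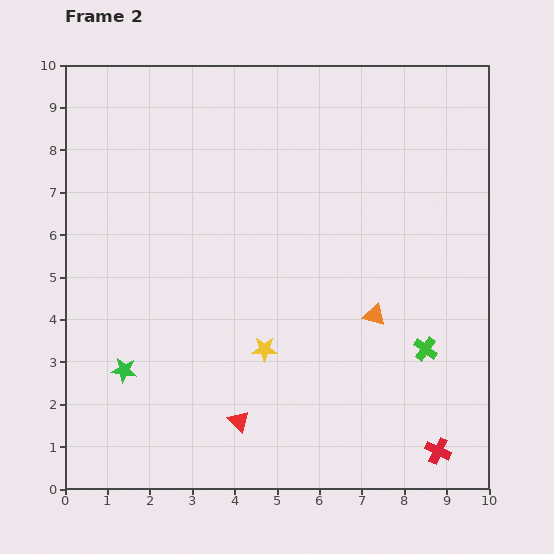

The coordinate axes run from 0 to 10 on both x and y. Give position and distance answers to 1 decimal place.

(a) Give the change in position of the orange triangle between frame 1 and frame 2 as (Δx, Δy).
(-0.9, -1.3)

The orange triangle was at (8.2, 5.4) in frame 1 and (7.3, 4.1) in frame 2.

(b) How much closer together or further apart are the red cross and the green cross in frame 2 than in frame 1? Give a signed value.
-3.8

Distance in frame 1: 6.2. Distance in frame 2: 2.4.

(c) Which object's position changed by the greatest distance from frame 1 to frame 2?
the green cross

(moved 4.0; next 1.7)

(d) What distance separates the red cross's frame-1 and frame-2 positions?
0.5

The red cross moved from (9.2, 1.2) to (8.8, 0.9), a distance of √(0.4² + 0.3²) ≈ 0.5.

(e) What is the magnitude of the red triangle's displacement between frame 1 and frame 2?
0.4

The red triangle moved from (4.4, 1.3) to (4.1, 1.6), a distance of √(0.3² + 0.3²) ≈ 0.4.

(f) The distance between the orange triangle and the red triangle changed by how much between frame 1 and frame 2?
-1.5

Distance in frame 1: 5.6. Distance in frame 2: 4.1.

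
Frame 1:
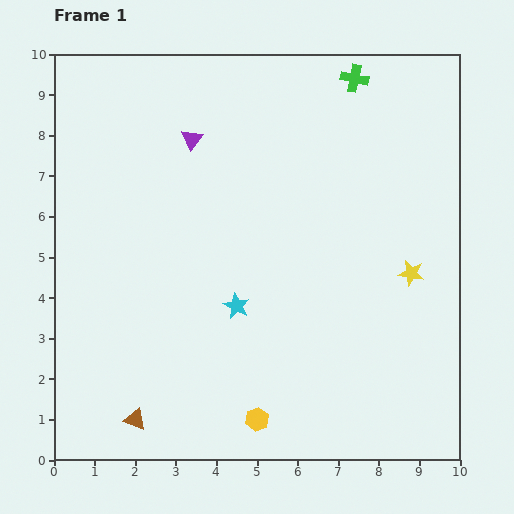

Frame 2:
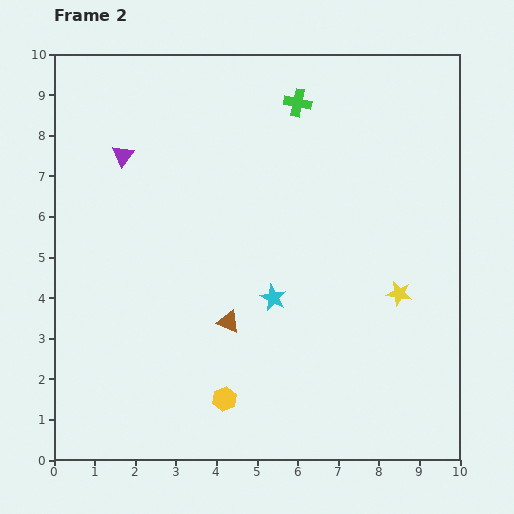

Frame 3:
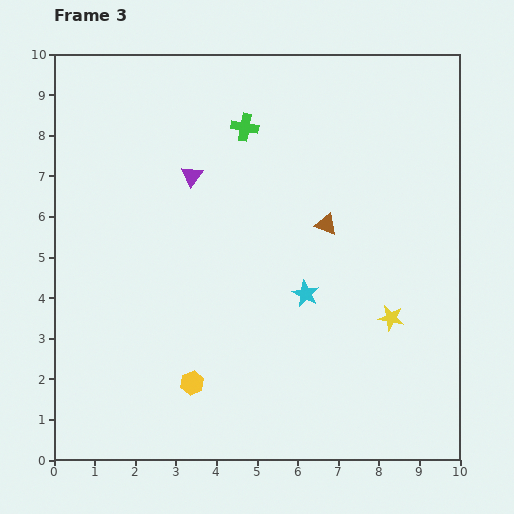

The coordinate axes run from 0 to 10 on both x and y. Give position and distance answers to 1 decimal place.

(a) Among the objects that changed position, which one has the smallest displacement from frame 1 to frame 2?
the yellow star

(moved 0.6)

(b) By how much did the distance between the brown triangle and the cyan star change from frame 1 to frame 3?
-2.0

Distance in frame 1: 3.8. Distance in frame 3: 1.8.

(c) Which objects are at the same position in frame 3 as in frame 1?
none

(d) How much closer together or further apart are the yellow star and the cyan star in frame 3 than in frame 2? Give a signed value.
-0.9

Distance in frame 2: 3.1. Distance in frame 3: 2.2.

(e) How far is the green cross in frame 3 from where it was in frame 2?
1.4

The green cross moved from (6.0, 8.8) to (4.7, 8.2), a distance of √(1.3² + 0.6²) ≈ 1.4.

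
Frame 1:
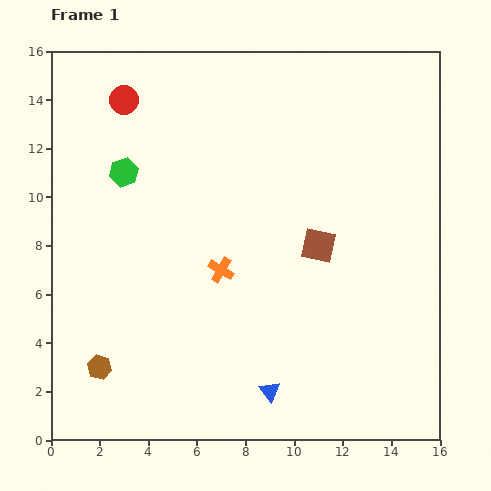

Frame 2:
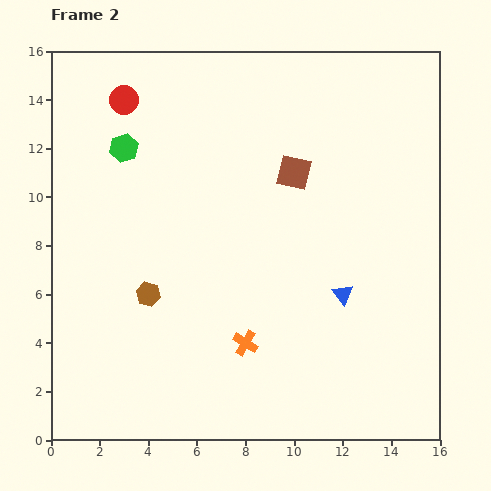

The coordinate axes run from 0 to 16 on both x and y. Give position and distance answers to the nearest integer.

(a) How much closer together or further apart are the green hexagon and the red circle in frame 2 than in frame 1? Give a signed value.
-1

Distance in frame 1: 3. Distance in frame 2: 2.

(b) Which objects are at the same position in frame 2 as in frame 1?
the red circle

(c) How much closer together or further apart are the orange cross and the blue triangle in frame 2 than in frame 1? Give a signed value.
-1

Distance in frame 1: 5. Distance in frame 2: 4.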